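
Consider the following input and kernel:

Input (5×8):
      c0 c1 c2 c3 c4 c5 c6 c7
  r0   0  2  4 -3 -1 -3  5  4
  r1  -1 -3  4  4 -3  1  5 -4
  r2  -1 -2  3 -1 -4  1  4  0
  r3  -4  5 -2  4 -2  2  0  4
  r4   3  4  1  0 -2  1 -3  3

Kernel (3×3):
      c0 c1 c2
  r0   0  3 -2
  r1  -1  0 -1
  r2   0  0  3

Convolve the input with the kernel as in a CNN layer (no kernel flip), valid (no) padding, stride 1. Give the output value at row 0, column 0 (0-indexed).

The receptive field on the input at this output position is [0 2 4 / -1 -3 4 / -1 -2 3]. Elementwise product with the kernel and sum: 2·3 + 4·-2 + -1·-1 + 4·-1 + 3·3.

4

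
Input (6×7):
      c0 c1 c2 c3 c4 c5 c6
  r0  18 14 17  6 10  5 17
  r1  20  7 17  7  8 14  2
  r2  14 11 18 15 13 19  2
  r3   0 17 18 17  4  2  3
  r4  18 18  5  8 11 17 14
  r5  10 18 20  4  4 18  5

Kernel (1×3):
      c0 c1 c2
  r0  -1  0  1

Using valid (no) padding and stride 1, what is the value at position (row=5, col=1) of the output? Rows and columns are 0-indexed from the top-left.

The receptive field on the input at this output position is [18 20 4]. Elementwise product with the kernel and sum: 18·-1 + 4·1.

-14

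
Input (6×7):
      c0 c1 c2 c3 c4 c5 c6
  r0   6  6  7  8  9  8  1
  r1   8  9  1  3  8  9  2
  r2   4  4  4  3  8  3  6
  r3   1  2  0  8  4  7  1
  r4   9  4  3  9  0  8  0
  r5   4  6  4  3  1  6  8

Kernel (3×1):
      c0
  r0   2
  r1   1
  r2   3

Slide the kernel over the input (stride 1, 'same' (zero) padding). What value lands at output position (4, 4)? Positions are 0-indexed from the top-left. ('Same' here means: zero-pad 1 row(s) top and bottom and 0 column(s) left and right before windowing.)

The receptive field on the zero-padded input at this output position is [4 / 0 / 1]. Elementwise product with the kernel and sum: 4·2 + 0·1 + 1·3.

11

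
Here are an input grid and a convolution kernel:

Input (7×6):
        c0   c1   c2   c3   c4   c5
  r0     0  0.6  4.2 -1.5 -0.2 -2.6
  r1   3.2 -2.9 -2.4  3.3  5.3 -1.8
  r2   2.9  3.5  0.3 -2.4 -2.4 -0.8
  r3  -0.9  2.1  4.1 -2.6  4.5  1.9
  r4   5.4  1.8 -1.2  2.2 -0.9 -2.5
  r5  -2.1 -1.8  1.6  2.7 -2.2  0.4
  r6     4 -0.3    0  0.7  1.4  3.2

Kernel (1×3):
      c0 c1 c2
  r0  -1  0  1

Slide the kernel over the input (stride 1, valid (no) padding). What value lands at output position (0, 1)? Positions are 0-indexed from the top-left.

The receptive field on the input at this output position is [0.6 4.2 -1.5]. Elementwise product with the kernel and sum: 0.6·-1 + -1.5·1.

-2.1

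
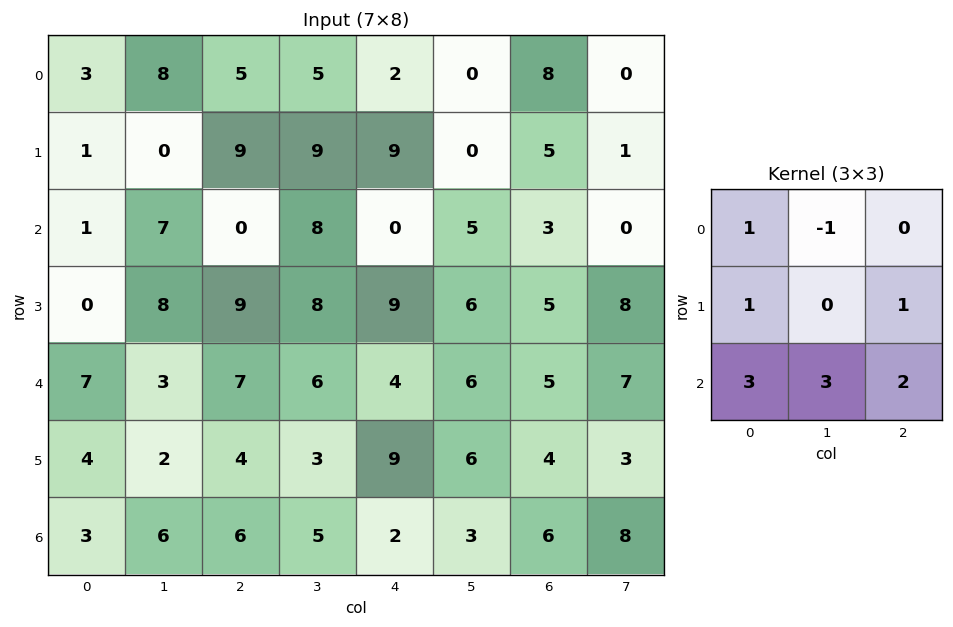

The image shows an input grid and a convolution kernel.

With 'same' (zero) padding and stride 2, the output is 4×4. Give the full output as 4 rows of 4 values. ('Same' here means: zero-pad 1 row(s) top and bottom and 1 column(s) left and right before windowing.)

Output[0,0]: The receptive field on the zero-padded input at this output position is [0 0 0 / 0 3 8 / 0 1 0]. Elementwise product with the kernel and sum: 0·1 + 0·-1 + 0·1 + 8·1 + 0·3 + 1·3 + 0·2.

11 58 59 17
22 73 76 49
19 32 59 50
2 9 2 13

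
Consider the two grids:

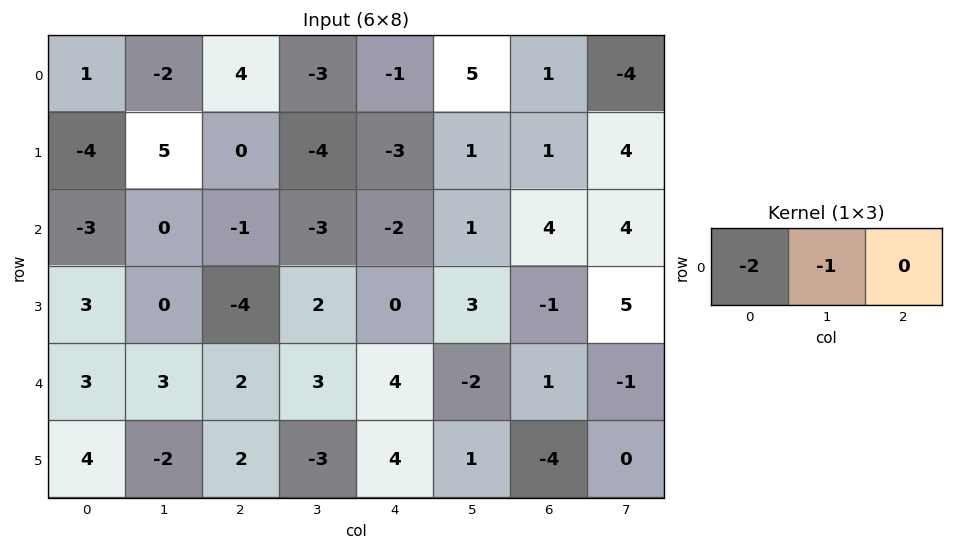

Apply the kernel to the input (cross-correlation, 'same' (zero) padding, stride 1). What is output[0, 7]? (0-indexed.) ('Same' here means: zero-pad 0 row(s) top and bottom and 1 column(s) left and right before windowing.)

The receptive field on the zero-padded input at this output position is [1 -4 0]. Elementwise product with the kernel and sum: 1·-2 + -4·-1.

2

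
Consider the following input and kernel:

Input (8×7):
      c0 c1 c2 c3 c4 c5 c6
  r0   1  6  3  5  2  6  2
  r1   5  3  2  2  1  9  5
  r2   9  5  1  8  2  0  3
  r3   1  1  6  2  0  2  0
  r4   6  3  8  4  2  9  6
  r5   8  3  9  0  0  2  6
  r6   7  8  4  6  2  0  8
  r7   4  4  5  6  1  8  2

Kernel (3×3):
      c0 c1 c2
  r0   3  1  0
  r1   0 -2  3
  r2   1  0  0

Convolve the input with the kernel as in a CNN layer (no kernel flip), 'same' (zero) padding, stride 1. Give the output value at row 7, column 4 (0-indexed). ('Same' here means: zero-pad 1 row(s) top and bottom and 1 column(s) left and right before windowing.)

42

The receptive field on the zero-padded input at this output position is [6 2 0 / 6 1 8 / 0 0 0]. Elementwise product with the kernel and sum: 6·3 + 2·1 + 1·-2 + 8·3 + 0·1.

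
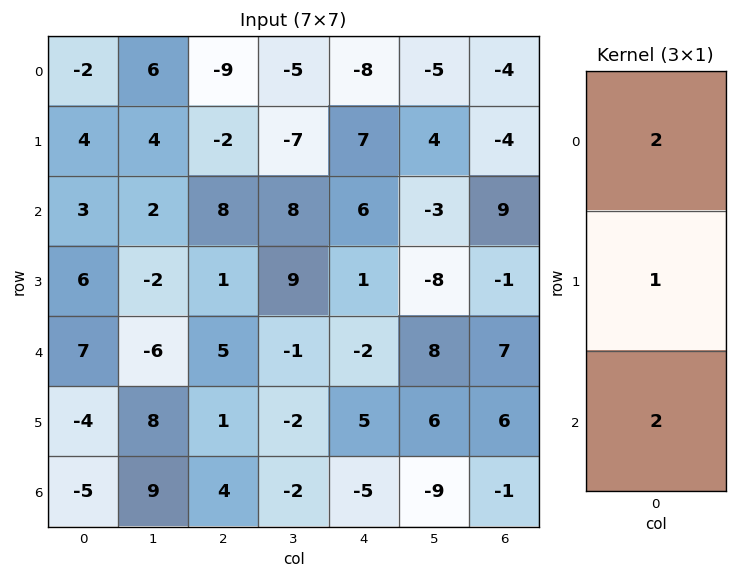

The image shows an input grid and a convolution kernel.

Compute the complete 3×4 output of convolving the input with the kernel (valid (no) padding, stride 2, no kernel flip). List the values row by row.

Output[0,0]: The receptive field on the input at this output position is [-2 / 4 / 3]. Elementwise product with the kernel and sum: -2·2 + 4·1 + 3·2.

6 -4 3 6
26 27 9 31
0 19 -9 18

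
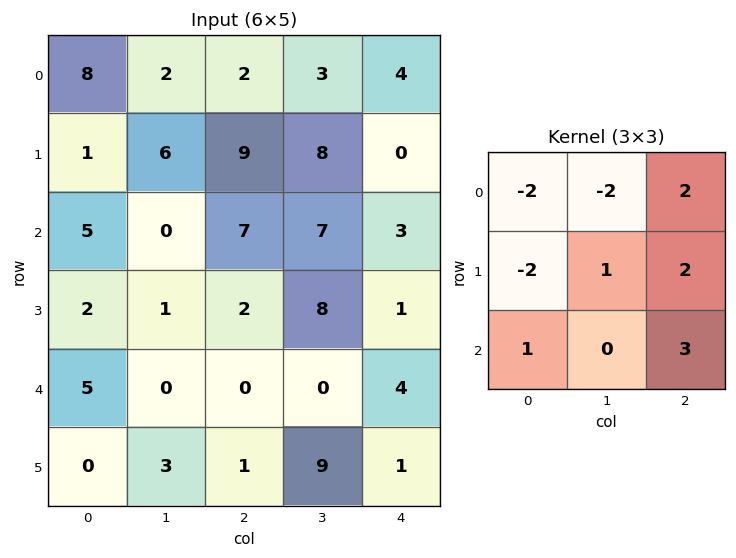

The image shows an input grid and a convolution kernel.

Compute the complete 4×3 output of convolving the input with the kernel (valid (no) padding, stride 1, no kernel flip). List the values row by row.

Output[0,0]: The receptive field on the input at this output position is [8 2 2 / 1 6 9 / 5 0 7]. Elementwise product with the kernel and sum: 8·-2 + 2·-2 + 2·2 + 1·-2 + 6·1 + 9·2 + 5·1 + 7·3.
Output[0,1]: The receptive field on the input at this output position is [2 2 3 / 6 9 8 / 0 7 7]. Elementwise product with the kernel and sum: 2·-2 + 2·-2 + 3·2 + 6·-2 + 9·1 + 8·2 + 0·1 + 7·3.

32 32 4
16 32 -30
10 16 -4
-9 40 -6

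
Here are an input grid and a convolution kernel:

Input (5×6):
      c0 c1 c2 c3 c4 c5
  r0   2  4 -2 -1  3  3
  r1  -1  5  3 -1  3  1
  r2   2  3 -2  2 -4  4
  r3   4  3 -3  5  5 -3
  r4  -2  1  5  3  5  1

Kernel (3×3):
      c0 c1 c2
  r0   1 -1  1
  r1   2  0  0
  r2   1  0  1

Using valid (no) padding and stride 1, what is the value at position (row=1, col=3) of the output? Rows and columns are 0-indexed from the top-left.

3

The receptive field on the input at this output position is [-1 3 1 / 2 -4 4 / 5 5 -3]. Elementwise product with the kernel and sum: -1·1 + 3·-1 + 1·1 + 2·2 + 5·1 + -3·1.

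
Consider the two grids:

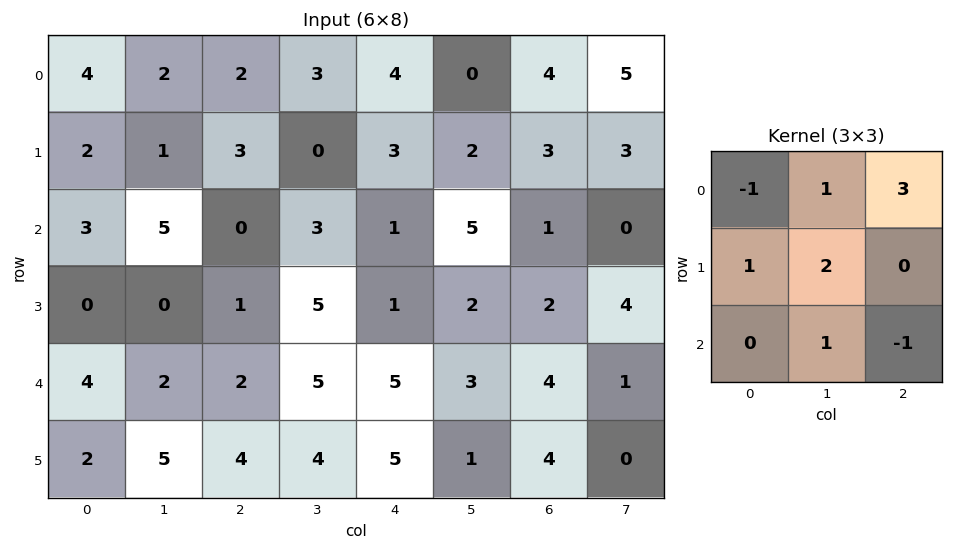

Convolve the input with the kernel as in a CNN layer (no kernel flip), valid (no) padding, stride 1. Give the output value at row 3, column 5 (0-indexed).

27

The receptive field on the input at this output position is [2 2 4 / 3 4 1 / 1 4 0]. Elementwise product with the kernel and sum: 2·-1 + 2·1 + 4·3 + 3·1 + 4·2 + 4·1 + 0·-1.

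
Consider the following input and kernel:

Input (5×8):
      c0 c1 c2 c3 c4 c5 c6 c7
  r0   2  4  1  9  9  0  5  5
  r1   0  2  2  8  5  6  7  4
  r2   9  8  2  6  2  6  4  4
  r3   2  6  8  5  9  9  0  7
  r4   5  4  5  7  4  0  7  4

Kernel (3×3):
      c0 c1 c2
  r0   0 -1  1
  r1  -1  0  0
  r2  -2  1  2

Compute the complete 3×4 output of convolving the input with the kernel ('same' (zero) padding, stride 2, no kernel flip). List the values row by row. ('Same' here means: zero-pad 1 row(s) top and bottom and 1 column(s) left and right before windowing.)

Output[0,0]: The receptive field on the zero-padded input at this output position is [0 0 0 / 0 2 4 / 0 0 2]. Elementwise product with the kernel and sum: 0·-1 + 0·1 + 0·-1 + 0·-2 + 0·1 + 2·2.
Output[0,1]: The receptive field on the zero-padded input at this output position is [0 0 0 / 4 1 9 / 2 2 8]. Elementwise product with the kernel and sum: 0·-1 + 0·1 + 4·-1 + 2·-2 + 2·1 + 8·2.

4 10 -8 3
16 4 12 -13
4 -7 -7 7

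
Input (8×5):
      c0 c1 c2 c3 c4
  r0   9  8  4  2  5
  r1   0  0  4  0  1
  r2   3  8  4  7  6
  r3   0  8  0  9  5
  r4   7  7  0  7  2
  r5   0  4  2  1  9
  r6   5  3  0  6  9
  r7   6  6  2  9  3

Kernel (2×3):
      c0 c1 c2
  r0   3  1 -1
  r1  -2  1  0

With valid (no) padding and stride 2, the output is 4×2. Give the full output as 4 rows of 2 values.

Output[0,0]: The receptive field on the input at this output position is [9 8 4 / 0 0 4]. Elementwise product with the kernel and sum: 9·3 + 8·1 + 4·-1 + 0·-2 + 0·1.
Output[0,1]: The receptive field on the input at this output position is [4 2 5 / 4 0 1]. Elementwise product with the kernel and sum: 4·3 + 2·1 + 5·-1 + 4·-2 + 0·1.

31 1
21 22
32 2
12 2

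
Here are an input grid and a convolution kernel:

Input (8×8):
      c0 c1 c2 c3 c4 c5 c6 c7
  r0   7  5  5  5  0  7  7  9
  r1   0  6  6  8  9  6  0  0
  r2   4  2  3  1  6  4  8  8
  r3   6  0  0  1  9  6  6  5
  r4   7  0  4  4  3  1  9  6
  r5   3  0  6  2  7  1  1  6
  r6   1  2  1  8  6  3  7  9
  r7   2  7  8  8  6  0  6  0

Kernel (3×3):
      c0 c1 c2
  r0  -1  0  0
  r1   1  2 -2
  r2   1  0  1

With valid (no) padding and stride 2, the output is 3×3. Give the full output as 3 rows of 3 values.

0 8 35
13 -12 15
-14 -1 17

Output[0,0]: The receptive field on the input at this output position is [7 5 5 / 0 6 6 / 4 2 3]. Elementwise product with the kernel and sum: 7·-1 + 0·1 + 6·2 + 6·-2 + 4·1 + 3·1.
Output[0,1]: The receptive field on the input at this output position is [5 5 0 / 6 8 9 / 3 1 6]. Elementwise product with the kernel and sum: 5·-1 + 6·1 + 8·2 + 9·-2 + 3·1 + 6·1.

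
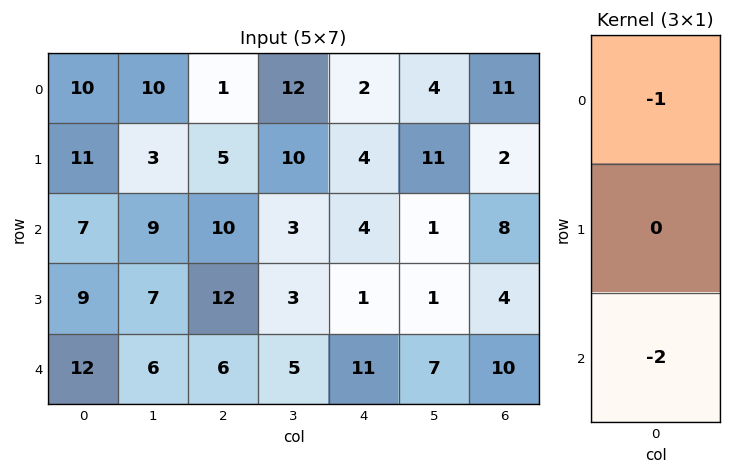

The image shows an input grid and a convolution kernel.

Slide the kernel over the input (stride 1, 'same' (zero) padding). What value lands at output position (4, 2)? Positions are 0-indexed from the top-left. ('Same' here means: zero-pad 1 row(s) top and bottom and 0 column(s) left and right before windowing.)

-12

The receptive field on the zero-padded input at this output position is [12 / 6 / 0]. Elementwise product with the kernel and sum: 12·-1 + 0·-2.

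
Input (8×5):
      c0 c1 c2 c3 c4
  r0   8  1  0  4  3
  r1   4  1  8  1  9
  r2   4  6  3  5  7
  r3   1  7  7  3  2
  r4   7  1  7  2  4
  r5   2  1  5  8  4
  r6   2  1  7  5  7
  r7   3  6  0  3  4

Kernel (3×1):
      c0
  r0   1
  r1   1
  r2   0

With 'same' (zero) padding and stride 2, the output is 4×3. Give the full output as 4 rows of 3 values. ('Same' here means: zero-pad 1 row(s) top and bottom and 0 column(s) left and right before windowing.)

Output[0,0]: The receptive field on the zero-padded input at this output position is [0 / 8 / 4]. Elementwise product with the kernel and sum: 0·1 + 8·1.

8 0 3
8 11 16
8 14 6
4 12 11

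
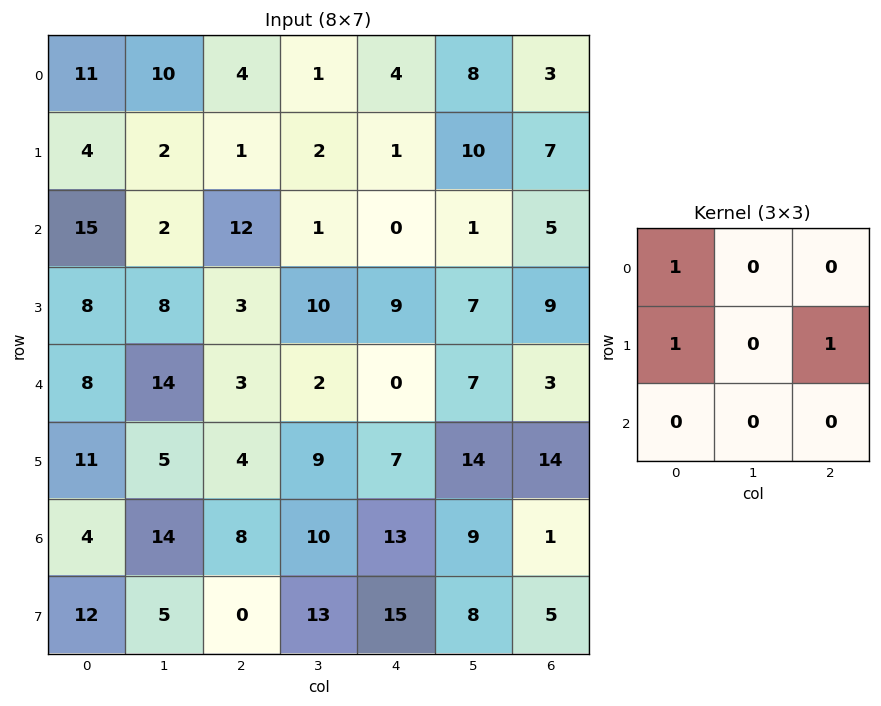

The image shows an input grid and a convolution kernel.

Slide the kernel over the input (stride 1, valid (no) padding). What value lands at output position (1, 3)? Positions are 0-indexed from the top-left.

4

The receptive field on the input at this output position is [2 1 10 / 1 0 1 / 10 9 7]. Elementwise product with the kernel and sum: 2·1 + 1·1 + 1·1.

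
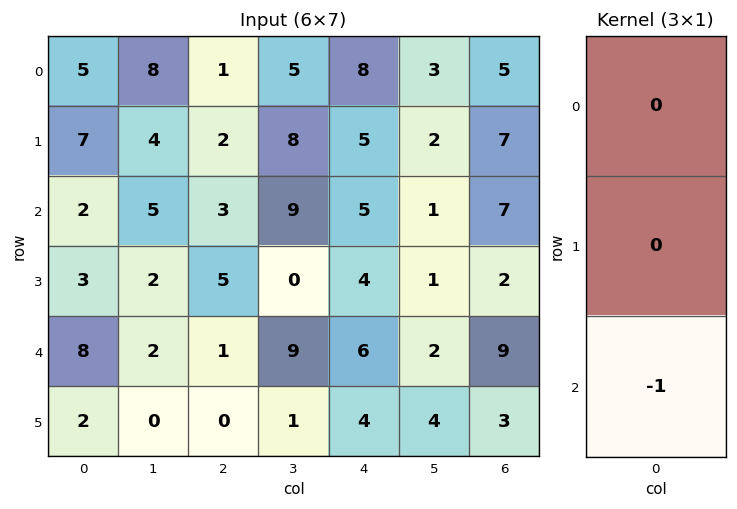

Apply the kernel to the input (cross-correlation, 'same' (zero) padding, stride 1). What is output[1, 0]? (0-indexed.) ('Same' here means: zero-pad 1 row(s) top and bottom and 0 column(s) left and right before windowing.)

The receptive field on the zero-padded input at this output position is [5 / 7 / 2]. Elementwise product with the kernel and sum: 2·-1.

-2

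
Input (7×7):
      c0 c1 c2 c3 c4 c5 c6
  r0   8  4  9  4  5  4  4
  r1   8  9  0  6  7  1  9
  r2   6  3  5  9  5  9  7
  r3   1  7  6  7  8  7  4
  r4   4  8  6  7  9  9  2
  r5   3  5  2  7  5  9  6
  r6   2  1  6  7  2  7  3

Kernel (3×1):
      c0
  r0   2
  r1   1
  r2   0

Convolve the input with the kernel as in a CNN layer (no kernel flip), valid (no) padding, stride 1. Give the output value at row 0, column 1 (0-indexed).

17

The receptive field on the input at this output position is [4 / 9 / 3]. Elementwise product with the kernel and sum: 4·2 + 9·1.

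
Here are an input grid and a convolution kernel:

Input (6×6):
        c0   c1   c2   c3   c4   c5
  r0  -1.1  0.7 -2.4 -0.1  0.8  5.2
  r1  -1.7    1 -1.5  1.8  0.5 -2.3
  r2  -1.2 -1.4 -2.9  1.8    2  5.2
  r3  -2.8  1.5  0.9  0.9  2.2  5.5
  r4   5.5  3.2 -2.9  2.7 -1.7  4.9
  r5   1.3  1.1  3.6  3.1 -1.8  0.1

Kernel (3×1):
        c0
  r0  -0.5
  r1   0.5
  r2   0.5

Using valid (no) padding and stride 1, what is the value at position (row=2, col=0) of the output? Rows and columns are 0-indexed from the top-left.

1.95

The receptive field on the input at this output position is [-1.2 / -2.8 / 5.5]. Elementwise product with the kernel and sum: -1.2·-0.5 + -2.8·0.5 + 5.5·0.5.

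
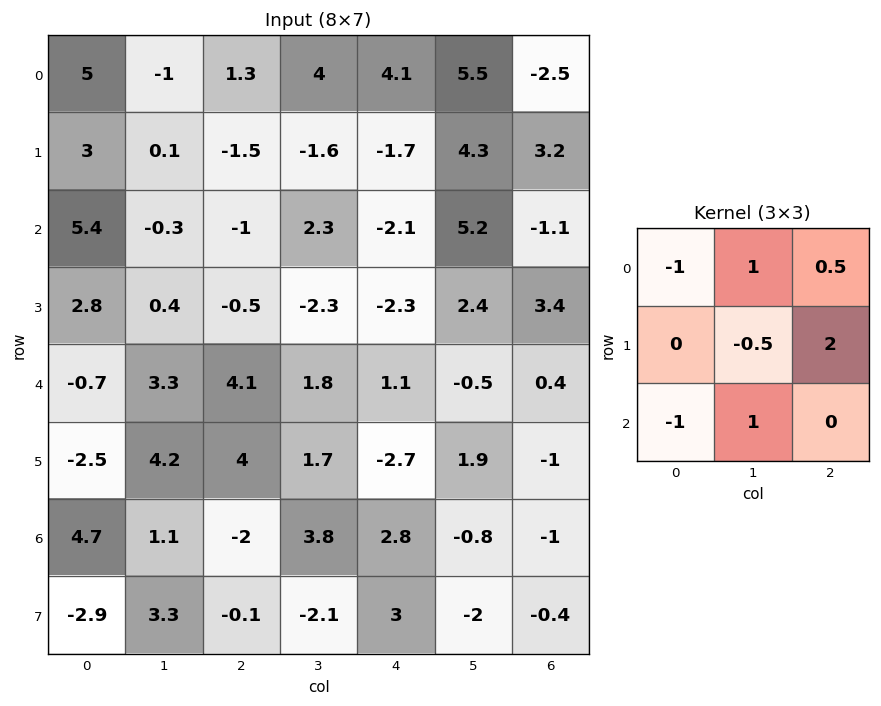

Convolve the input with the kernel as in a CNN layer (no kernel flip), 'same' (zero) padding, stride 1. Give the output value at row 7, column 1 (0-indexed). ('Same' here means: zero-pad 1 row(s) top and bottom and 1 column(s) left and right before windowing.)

-6.45

The receptive field on the zero-padded input at this output position is [4.7 1.1 -2 / -2.9 3.3 -0.1 / 0 0 0]. Elementwise product with the kernel and sum: 4.7·-1 + 1.1·1 + -2·0.5 + 3.3·-0.5 + -0.1·2 + 0·-1 + 0·1.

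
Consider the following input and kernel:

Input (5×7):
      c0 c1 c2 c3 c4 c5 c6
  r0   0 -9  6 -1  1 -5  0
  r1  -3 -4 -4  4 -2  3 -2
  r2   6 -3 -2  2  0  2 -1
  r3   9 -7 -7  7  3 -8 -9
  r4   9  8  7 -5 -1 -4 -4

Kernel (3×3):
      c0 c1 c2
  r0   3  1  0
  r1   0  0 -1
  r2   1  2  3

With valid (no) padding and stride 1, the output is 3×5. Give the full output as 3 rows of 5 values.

Output[0,0]: The receptive field on the input at this output position is [0 -9 6 / -3 -4 -4 / 6 -3 -2]. Elementwise product with the kernel and sum: 0·3 + -9·1 + -4·-1 + 6·1 + -3·2 + -2·3.

-11 -26 21 3 1
-37 -18 8 -3 -42
68 -11 -13 -5 -10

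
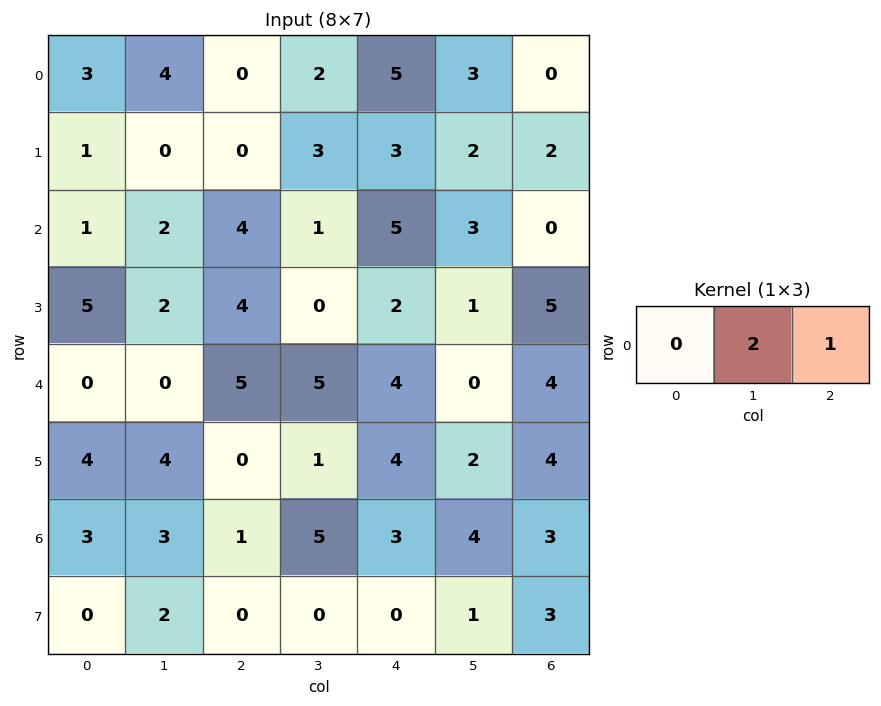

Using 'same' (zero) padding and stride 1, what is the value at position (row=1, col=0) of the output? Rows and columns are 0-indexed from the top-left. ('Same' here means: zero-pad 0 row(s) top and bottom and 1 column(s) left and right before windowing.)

The receptive field on the zero-padded input at this output position is [0 1 0]. Elementwise product with the kernel and sum: 1·2 + 0·1.

2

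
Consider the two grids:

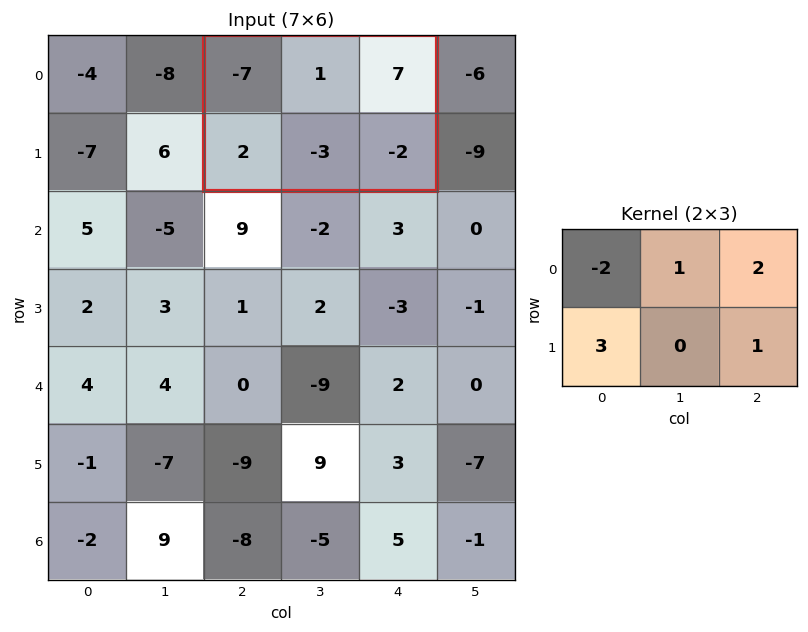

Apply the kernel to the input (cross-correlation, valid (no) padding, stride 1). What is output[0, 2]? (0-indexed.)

33

The receptive field on the input at this output position is [-7 1 7 / 2 -3 -2]. Elementwise product with the kernel and sum: -7·-2 + 1·1 + 7·2 + 2·3 + -2·1.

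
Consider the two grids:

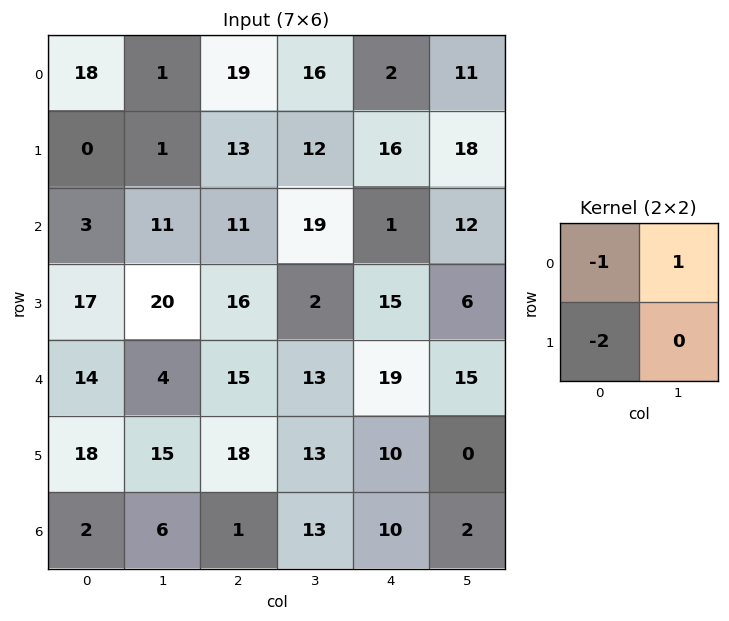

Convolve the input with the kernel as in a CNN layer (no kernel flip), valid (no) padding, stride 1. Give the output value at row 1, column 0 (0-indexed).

The receptive field on the input at this output position is [0 1 / 3 11]. Elementwise product with the kernel and sum: 0·-1 + 1·1 + 3·-2.

-5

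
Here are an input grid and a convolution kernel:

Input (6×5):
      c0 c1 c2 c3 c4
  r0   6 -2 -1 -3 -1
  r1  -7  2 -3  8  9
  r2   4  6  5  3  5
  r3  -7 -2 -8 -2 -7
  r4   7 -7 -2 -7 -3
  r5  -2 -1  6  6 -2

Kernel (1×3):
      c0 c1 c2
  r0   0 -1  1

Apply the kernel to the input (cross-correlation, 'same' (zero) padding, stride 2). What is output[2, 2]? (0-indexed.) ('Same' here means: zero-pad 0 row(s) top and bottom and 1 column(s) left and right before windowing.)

3

The receptive field on the zero-padded input at this output position is [-7 -3 0]. Elementwise product with the kernel and sum: -3·-1 + 0·1.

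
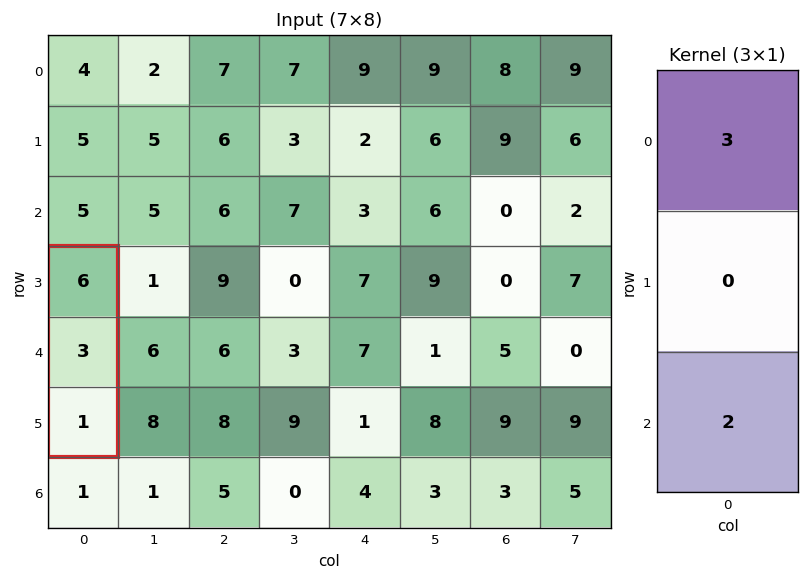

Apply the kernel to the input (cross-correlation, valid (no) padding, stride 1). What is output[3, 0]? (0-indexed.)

20

The receptive field on the input at this output position is [6 / 3 / 1]. Elementwise product with the kernel and sum: 6·3 + 1·2.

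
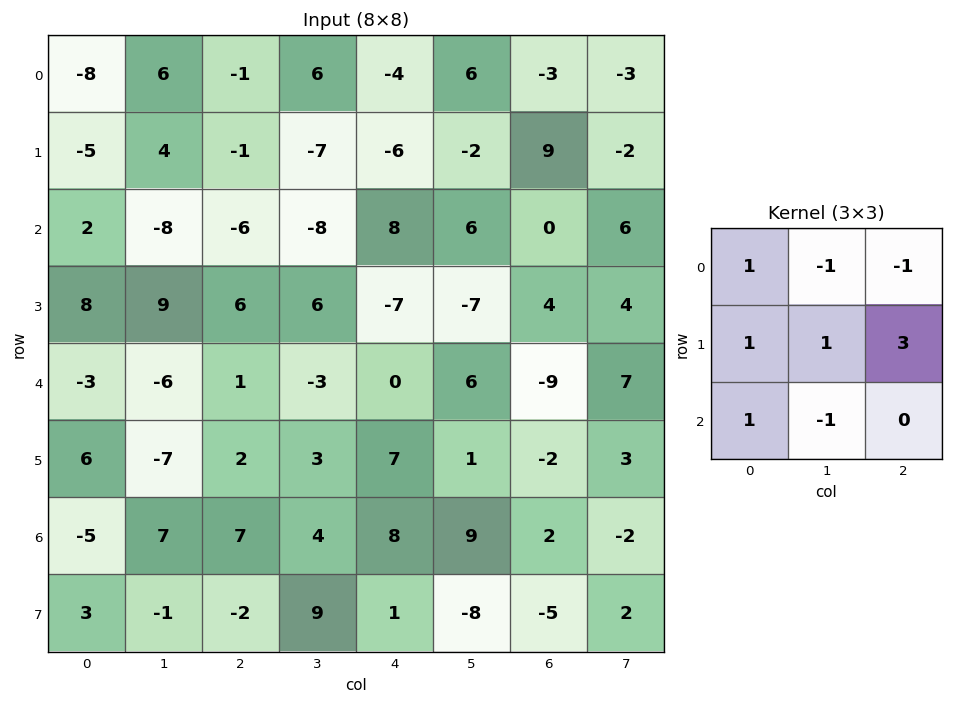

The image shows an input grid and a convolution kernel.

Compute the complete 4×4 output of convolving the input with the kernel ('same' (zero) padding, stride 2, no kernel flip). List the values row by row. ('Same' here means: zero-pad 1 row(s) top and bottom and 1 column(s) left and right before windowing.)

15 28 19 -17
-29 -23 32 4
-44 -26 31 6
14 15 42 2

Output[0,0]: The receptive field on the zero-padded input at this output position is [0 0 0 / 0 -8 6 / 0 -5 4]. Elementwise product with the kernel and sum: 0·1 + 0·-1 + 0·-1 + 0·1 + -8·1 + 6·3 + 0·1 + -5·-1.
Output[0,1]: The receptive field on the zero-padded input at this output position is [0 0 0 / 6 -1 6 / 4 -1 -7]. Elementwise product with the kernel and sum: 0·1 + 0·-1 + 0·-1 + 6·1 + -1·1 + 6·3 + 4·1 + -1·-1.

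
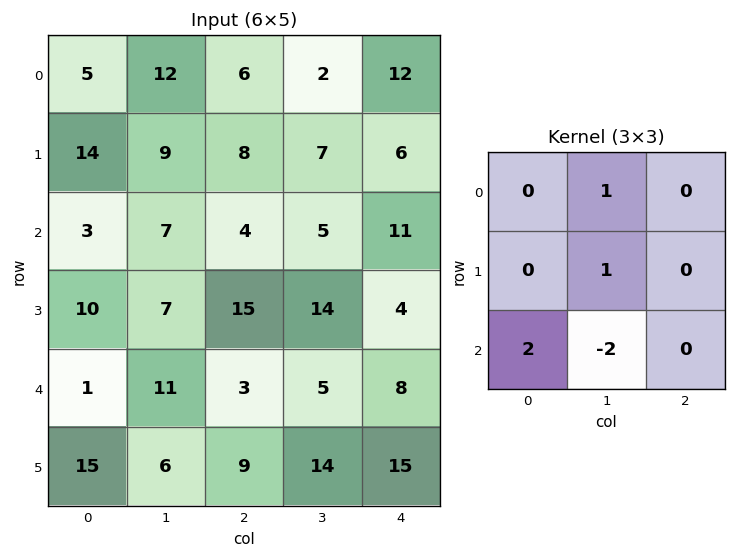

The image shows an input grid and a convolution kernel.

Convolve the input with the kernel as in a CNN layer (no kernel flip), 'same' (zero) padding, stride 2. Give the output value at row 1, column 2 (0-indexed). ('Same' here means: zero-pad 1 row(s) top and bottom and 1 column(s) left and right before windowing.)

37

The receptive field on the zero-padded input at this output position is [7 6 0 / 5 11 0 / 14 4 0]. Elementwise product with the kernel and sum: 6·1 + 11·1 + 14·2 + 4·-2.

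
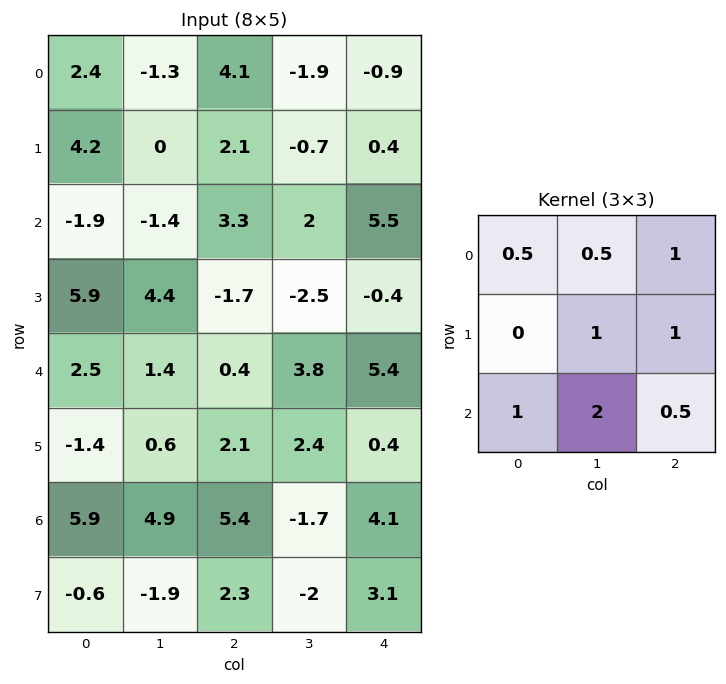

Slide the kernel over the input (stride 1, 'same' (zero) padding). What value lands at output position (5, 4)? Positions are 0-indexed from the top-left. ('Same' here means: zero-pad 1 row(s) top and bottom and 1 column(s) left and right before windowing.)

The receptive field on the zero-padded input at this output position is [3.8 5.4 0 / 2.4 0.4 0 / -1.7 4.1 0]. Elementwise product with the kernel and sum: 3.8·0.5 + 5.4·0.5 + 0·1 + 0.4·1 + 0·1 + -1.7·1 + 4.1·2 + 0·0.5.

11.5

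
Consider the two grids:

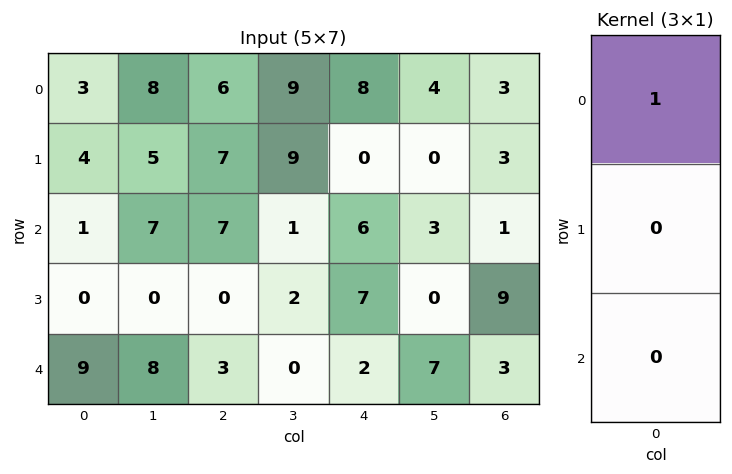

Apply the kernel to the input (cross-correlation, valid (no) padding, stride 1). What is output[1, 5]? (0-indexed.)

0

The receptive field on the input at this output position is [0 / 3 / 0]. Elementwise product with the kernel and sum: 0·1.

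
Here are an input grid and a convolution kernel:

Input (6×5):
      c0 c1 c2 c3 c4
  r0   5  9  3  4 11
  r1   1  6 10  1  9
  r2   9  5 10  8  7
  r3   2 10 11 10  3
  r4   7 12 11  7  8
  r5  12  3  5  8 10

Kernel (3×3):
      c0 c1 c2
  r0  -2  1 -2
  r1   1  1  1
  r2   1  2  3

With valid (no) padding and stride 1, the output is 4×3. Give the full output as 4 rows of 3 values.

59 43 43
63 81 28
54 70 47
47 38 59

Output[0,0]: The receptive field on the input at this output position is [5 9 3 / 1 6 10 / 9 5 10]. Elementwise product with the kernel and sum: 5·-2 + 9·1 + 3·-2 + 1·1 + 6·1 + 10·1 + 9·1 + 5·2 + 10·3.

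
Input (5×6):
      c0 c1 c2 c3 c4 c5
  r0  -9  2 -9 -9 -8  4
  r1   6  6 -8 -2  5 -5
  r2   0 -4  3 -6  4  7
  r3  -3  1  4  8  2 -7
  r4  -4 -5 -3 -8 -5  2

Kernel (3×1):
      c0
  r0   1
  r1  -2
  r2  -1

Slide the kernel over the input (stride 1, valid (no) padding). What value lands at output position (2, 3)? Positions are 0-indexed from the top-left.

The receptive field on the input at this output position is [-6 / 8 / -8]. Elementwise product with the kernel and sum: -6·1 + 8·-2 + -8·-1.

-14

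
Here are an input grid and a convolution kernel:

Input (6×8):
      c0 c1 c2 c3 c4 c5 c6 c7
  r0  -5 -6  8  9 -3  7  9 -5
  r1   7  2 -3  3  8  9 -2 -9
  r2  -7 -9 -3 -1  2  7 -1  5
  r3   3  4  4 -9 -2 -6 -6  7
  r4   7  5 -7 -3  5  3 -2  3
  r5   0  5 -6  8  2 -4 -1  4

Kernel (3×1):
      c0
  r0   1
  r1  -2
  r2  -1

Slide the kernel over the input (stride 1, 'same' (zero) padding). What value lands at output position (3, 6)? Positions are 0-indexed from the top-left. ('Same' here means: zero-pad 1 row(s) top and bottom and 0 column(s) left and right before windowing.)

13

The receptive field on the zero-padded input at this output position is [-1 / -6 / -2]. Elementwise product with the kernel and sum: -1·1 + -6·-2 + -2·-1.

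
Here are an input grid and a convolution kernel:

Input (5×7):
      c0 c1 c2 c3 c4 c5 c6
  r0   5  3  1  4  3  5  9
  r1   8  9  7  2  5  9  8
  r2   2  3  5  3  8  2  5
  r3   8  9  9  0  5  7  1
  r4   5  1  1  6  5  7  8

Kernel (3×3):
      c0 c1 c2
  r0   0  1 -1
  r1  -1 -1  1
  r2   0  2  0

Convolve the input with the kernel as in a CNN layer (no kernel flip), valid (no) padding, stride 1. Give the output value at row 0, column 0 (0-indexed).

The receptive field on the input at this output position is [5 3 1 / 8 9 7 / 2 3 5]. Elementwise product with the kernel and sum: 3·1 + 1·-1 + 8·-1 + 9·-1 + 7·1 + 3·2.

-2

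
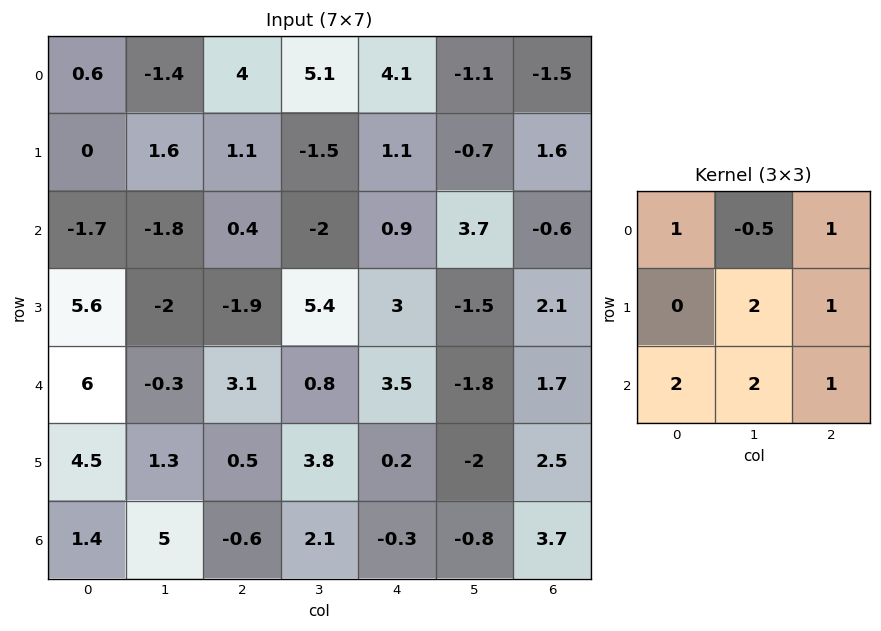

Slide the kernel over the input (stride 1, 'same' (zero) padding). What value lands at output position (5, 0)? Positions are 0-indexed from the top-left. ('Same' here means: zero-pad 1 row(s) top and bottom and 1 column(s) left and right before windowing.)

14.8

The receptive field on the zero-padded input at this output position is [0 6 -0.3 / 0 4.5 1.3 / 0 1.4 5]. Elementwise product with the kernel and sum: 0·1 + 6·-0.5 + -0.3·1 + 4.5·2 + 1.3·1 + 0·2 + 1.4·2 + 5·1.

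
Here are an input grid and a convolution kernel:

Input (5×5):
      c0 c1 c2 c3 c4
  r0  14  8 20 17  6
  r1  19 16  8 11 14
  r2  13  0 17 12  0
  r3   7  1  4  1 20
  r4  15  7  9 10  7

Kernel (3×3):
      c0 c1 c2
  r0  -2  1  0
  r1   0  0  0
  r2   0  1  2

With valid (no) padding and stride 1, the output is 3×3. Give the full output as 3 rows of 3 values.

14 45 -11
-13 -18 36
-1 46 2

Output[0,0]: The receptive field on the input at this output position is [14 8 20 / 19 16 8 / 13 0 17]. Elementwise product with the kernel and sum: 14·-2 + 8·1 + 0·1 + 17·2.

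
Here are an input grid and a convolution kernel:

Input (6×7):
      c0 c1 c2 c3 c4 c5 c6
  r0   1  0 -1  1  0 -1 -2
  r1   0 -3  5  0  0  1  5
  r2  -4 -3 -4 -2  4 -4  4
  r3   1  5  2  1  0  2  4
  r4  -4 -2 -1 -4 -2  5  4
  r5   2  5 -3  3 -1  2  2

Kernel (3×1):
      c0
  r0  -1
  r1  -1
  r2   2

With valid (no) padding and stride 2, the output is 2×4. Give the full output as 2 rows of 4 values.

-9 -12 8 5
-5 0 -8 0

Output[0,0]: The receptive field on the input at this output position is [1 / 0 / -4]. Elementwise product with the kernel and sum: 1·-1 + 0·-1 + -4·2.
Output[0,1]: The receptive field on the input at this output position is [-1 / 5 / -4]. Elementwise product with the kernel and sum: -1·-1 + 5·-1 + -4·2.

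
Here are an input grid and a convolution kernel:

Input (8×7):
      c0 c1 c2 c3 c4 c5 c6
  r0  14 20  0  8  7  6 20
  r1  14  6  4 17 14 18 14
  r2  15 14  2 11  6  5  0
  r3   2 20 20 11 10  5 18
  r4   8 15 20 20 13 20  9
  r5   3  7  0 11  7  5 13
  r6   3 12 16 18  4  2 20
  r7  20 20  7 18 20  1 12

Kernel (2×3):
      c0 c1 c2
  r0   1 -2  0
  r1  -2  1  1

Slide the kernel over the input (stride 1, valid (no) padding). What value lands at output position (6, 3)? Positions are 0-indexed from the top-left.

-5

The receptive field on the input at this output position is [18 4 2 / 18 20 1]. Elementwise product with the kernel and sum: 18·1 + 4·-2 + 18·-2 + 20·1 + 1·1.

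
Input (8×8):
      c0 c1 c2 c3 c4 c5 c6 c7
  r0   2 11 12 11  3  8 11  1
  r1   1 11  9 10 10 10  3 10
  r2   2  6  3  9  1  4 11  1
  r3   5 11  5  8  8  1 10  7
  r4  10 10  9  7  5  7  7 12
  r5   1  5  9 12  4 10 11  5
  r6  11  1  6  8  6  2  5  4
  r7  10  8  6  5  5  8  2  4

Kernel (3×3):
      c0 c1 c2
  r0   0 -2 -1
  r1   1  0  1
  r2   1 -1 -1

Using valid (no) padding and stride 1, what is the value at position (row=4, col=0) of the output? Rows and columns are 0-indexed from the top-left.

-15

The receptive field on the input at this output position is [10 10 9 / 1 5 9 / 11 1 6]. Elementwise product with the kernel and sum: 10·-2 + 9·-1 + 1·1 + 9·1 + 11·1 + 1·-1 + 6·-1.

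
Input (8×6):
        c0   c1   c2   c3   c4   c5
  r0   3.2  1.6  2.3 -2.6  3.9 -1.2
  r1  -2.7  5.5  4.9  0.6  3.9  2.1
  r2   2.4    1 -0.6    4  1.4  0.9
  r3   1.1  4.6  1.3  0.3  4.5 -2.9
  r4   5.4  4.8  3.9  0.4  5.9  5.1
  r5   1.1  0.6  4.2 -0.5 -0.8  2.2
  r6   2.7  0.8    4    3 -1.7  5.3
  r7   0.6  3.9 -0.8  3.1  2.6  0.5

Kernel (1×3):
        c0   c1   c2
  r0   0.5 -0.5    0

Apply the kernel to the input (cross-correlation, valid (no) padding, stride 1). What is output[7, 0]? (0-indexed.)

-1.65

The receptive field on the input at this output position is [0.6 3.9 -0.8]. Elementwise product with the kernel and sum: 0.6·0.5 + 3.9·-0.5.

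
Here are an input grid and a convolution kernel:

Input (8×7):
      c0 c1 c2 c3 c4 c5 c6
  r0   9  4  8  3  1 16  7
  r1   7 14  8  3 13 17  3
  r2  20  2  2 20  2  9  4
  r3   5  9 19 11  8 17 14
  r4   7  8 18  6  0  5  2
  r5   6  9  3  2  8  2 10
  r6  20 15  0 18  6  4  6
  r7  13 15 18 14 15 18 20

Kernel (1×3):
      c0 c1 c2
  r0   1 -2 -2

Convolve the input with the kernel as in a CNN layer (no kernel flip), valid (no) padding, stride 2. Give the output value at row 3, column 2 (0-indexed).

The receptive field on the input at this output position is [6 4 6]. Elementwise product with the kernel and sum: 6·1 + 4·-2 + 6·-2.

-14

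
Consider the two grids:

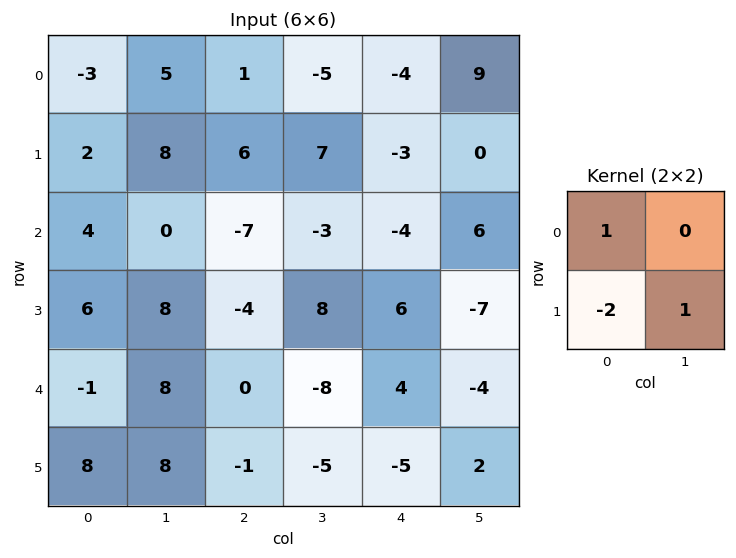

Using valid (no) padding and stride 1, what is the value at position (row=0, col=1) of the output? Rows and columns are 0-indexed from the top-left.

The receptive field on the input at this output position is [5 1 / 8 6]. Elementwise product with the kernel and sum: 5·1 + 8·-2 + 6·1.

-5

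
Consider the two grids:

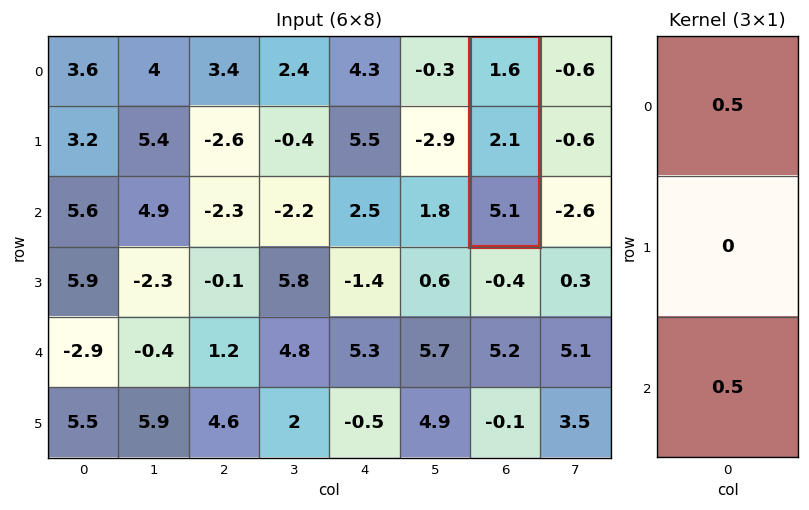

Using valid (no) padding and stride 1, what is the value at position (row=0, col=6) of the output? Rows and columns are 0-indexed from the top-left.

3.35

The receptive field on the input at this output position is [1.6 / 2.1 / 5.1]. Elementwise product with the kernel and sum: 1.6·0.5 + 5.1·0.5.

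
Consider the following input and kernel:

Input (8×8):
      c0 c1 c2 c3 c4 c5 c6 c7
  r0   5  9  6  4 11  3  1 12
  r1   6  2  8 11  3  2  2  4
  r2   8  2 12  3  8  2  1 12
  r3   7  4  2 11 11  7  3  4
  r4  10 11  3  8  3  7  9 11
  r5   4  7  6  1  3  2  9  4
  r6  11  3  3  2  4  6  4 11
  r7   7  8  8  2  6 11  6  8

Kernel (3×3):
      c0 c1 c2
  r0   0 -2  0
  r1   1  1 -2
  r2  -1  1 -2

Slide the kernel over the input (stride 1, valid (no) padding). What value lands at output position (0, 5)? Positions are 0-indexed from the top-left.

-31

The receptive field on the input at this output position is [3 1 12 / 2 2 4 / 2 1 12]. Elementwise product with the kernel and sum: 1·-2 + 2·1 + 2·1 + 4·-2 + 2·-1 + 1·1 + 12·-2.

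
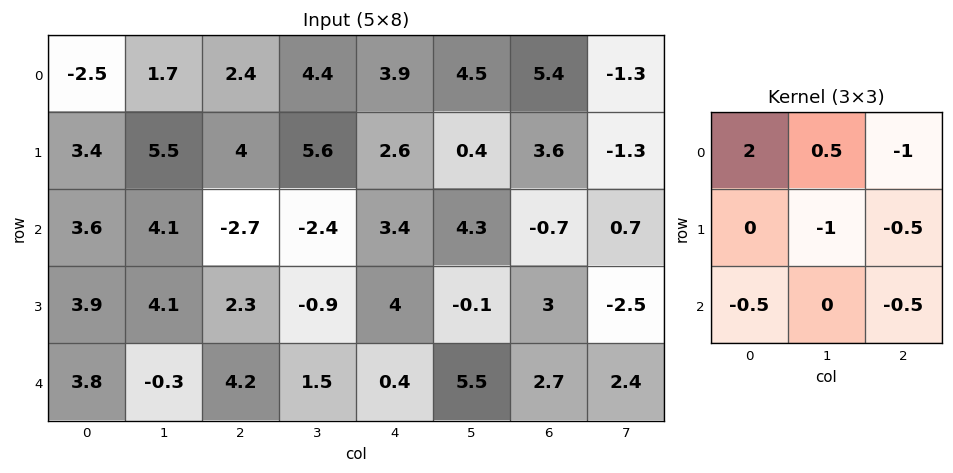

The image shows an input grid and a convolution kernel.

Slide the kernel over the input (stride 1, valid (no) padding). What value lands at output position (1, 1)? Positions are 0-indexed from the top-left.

The receptive field on the input at this output position is [5.5 4 5.6 / 4.1 -2.7 -2.4 / 4.1 2.3 -0.9]. Elementwise product with the kernel and sum: 5.5·2 + 4·0.5 + 5.6·-1 + -2.7·-1 + -2.4·-0.5 + 4.1·-0.5 + -0.9·-0.5.

9.7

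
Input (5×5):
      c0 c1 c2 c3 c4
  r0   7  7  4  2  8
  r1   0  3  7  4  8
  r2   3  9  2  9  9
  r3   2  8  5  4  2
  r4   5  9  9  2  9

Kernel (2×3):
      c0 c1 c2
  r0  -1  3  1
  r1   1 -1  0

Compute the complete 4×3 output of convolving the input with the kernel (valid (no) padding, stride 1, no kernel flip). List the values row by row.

15 3 13
10 29 6
20 9 35
23 11 16

Output[0,0]: The receptive field on the input at this output position is [7 7 4 / 0 3 7]. Elementwise product with the kernel and sum: 7·-1 + 7·3 + 4·1 + 0·1 + 3·-1.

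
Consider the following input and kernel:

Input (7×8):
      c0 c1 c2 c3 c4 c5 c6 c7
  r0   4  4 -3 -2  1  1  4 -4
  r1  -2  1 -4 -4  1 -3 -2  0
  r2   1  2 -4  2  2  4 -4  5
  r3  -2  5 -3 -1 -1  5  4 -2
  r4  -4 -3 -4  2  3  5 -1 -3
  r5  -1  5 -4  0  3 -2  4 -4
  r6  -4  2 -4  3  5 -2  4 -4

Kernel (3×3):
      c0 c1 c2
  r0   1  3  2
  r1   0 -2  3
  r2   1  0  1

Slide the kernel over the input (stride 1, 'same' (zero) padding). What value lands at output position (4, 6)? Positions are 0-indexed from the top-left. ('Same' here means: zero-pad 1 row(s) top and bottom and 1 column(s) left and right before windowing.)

0

The receptive field on the zero-padded input at this output position is [5 4 -2 / 5 -1 -3 / -2 4 -4]. Elementwise product with the kernel and sum: 5·1 + 4·3 + -2·2 + -1·-2 + -3·3 + -2·1 + -4·1.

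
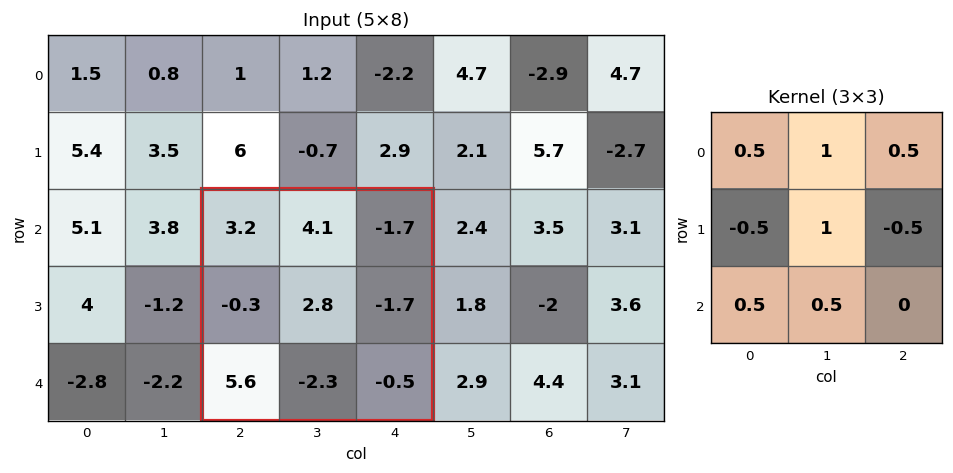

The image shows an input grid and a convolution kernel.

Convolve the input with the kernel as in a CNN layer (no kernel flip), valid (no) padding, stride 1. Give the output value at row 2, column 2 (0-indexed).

10.3

The receptive field on the input at this output position is [3.2 4.1 -1.7 / -0.3 2.8 -1.7 / 5.6 -2.3 -0.5]. Elementwise product with the kernel and sum: 3.2·0.5 + 4.1·1 + -1.7·0.5 + -0.3·-0.5 + 2.8·1 + -1.7·-0.5 + 5.6·0.5 + -2.3·0.5.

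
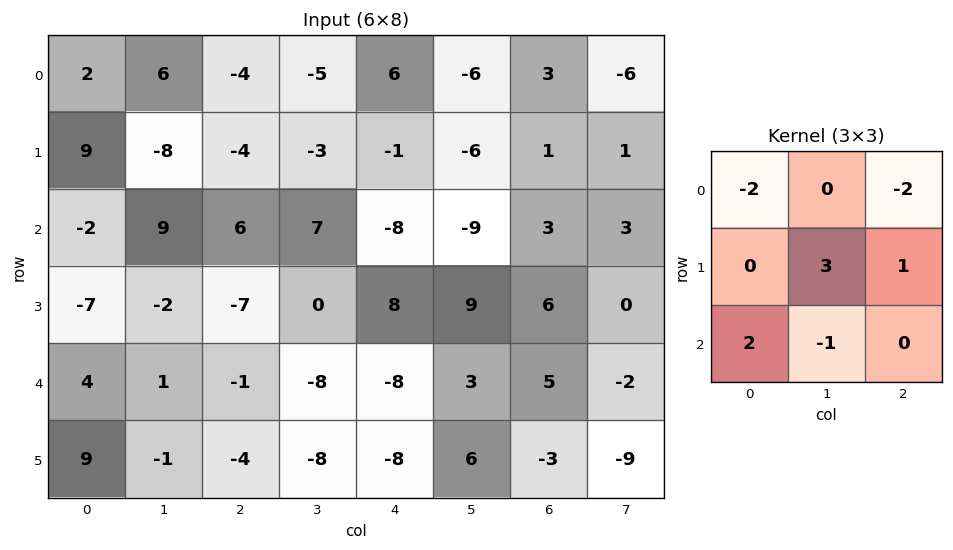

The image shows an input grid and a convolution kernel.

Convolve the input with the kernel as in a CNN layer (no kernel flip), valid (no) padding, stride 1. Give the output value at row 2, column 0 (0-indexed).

The receptive field on the input at this output position is [-2 9 6 / -7 -2 -7 / 4 1 -1]. Elementwise product with the kernel and sum: -2·-2 + 6·-2 + -2·3 + -7·1 + 4·2 + 1·-1.

-14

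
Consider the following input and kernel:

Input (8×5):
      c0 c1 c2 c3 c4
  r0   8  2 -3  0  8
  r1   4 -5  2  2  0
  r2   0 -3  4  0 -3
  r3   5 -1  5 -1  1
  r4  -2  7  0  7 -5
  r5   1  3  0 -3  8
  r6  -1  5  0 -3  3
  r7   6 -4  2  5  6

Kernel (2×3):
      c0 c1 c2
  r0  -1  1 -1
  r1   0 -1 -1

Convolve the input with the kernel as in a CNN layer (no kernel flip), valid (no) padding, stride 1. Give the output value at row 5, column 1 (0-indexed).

The receptive field on the input at this output position is [3 0 -3 / 5 0 -3]. Elementwise product with the kernel and sum: 3·-1 + 0·1 + -3·-1 + 0·-1 + -3·-1.

3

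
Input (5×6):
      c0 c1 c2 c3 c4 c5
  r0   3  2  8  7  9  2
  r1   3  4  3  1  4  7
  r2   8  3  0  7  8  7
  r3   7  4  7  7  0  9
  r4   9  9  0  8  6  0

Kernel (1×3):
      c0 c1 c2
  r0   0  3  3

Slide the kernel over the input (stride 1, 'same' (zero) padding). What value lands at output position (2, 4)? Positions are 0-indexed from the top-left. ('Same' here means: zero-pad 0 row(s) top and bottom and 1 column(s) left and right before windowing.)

45

The receptive field on the zero-padded input at this output position is [7 8 7]. Elementwise product with the kernel and sum: 8·3 + 7·3.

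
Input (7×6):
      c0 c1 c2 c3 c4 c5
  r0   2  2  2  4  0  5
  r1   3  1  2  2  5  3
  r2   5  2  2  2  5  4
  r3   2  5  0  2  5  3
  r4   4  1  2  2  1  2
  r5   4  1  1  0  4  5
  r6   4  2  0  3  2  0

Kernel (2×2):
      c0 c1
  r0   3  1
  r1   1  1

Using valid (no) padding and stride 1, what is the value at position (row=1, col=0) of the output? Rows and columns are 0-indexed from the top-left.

17

The receptive field on the input at this output position is [3 1 / 5 2]. Elementwise product with the kernel and sum: 3·3 + 1·1 + 5·1 + 2·1.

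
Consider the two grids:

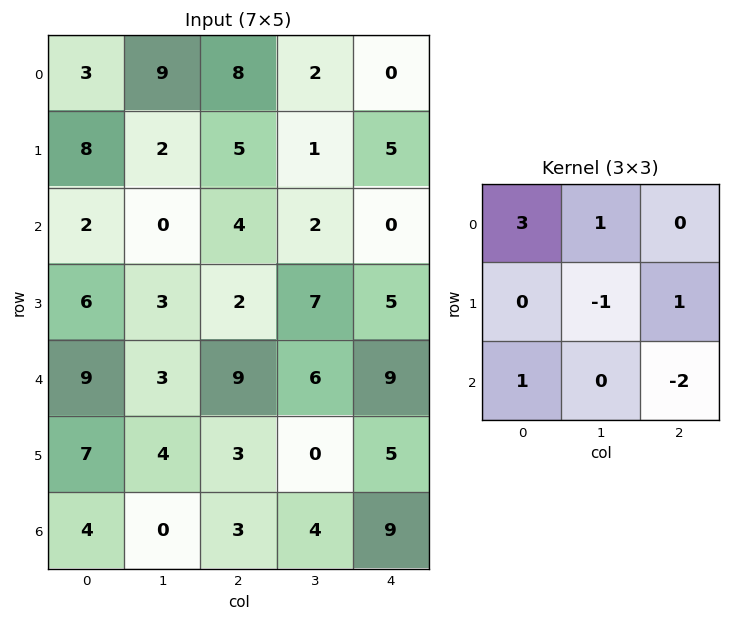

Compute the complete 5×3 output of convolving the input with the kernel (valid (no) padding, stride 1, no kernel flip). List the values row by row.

Output[0,0]: The receptive field on the input at this output position is [3 9 8 / 8 2 5 / 2 0 4]. Elementwise product with the kernel and sum: 3·3 + 9·1 + 2·-1 + 5·1 + 2·1 + 4·-2.

15 27 34
32 -2 6
-4 0 3
28 12 9
27 7 23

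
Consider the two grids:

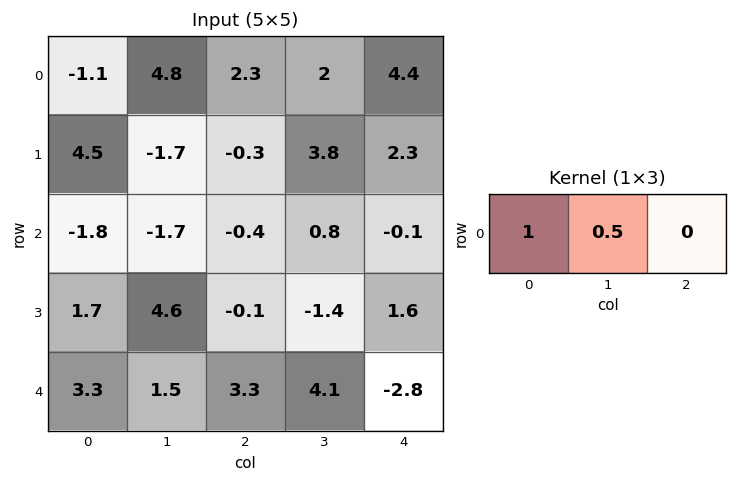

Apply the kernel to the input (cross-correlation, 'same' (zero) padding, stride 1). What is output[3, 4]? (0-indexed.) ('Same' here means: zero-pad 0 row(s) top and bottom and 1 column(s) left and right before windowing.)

The receptive field on the zero-padded input at this output position is [-1.4 1.6 0]. Elementwise product with the kernel and sum: -1.4·1 + 1.6·0.5.

-0.6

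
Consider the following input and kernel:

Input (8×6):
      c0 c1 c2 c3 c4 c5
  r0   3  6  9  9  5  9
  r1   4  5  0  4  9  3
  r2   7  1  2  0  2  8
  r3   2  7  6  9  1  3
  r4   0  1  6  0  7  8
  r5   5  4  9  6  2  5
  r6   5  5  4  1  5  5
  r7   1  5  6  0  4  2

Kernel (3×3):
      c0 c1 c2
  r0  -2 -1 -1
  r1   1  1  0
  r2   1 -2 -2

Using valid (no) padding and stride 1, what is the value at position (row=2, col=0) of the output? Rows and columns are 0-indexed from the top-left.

-22

The receptive field on the input at this output position is [7 1 2 / 2 7 6 / 0 1 6]. Elementwise product with the kernel and sum: 7·-2 + 1·-1 + 2·-1 + 2·1 + 7·1 + 0·1 + 1·-2 + 6·-2.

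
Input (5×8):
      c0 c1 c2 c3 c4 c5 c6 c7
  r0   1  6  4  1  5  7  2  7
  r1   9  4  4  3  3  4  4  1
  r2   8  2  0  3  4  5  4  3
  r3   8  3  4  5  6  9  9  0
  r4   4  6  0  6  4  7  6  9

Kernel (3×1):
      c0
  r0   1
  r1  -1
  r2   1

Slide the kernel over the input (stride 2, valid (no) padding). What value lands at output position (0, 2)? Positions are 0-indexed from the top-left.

The receptive field on the input at this output position is [5 / 3 / 4]. Elementwise product with the kernel and sum: 5·1 + 3·-1 + 4·1.

6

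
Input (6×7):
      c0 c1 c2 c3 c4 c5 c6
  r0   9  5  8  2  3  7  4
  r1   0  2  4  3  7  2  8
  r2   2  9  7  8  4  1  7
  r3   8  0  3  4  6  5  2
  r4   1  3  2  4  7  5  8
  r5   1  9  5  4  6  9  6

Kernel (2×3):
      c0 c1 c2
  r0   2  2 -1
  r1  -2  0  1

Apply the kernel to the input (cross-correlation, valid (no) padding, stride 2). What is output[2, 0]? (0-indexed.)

The receptive field on the input at this output position is [1 3 2 / 1 9 5]. Elementwise product with the kernel and sum: 1·2 + 3·2 + 2·-1 + 1·-2 + 5·1.

9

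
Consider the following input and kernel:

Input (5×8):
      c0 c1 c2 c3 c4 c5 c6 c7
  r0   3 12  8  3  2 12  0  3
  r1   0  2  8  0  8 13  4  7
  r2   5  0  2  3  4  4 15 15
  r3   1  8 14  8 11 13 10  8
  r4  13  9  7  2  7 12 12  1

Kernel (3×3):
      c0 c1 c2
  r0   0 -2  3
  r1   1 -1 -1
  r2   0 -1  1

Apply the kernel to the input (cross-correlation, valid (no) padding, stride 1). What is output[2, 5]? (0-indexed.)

-1

The receptive field on the input at this output position is [4 15 15 / 13 10 8 / 12 12 1]. Elementwise product with the kernel and sum: 15·-2 + 15·3 + 13·1 + 10·-1 + 8·-1 + 12·-1 + 1·1.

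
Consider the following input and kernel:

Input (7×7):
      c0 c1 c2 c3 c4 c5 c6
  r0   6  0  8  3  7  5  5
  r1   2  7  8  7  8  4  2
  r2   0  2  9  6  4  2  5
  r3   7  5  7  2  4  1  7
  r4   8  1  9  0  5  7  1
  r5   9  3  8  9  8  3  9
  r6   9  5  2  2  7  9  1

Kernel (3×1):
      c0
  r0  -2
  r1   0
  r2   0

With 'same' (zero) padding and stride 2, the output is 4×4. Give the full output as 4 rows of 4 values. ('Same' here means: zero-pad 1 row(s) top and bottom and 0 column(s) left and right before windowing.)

0 0 0 0
-4 -16 -16 -4
-14 -14 -8 -14
-18 -16 -16 -18

Output[0,0]: The receptive field on the zero-padded input at this output position is [0 / 6 / 2]. Elementwise product with the kernel and sum: 0·-2.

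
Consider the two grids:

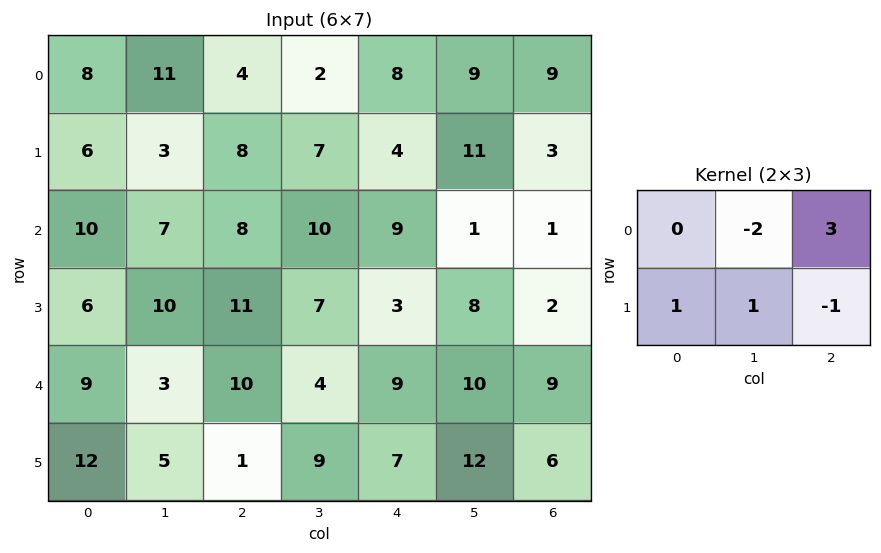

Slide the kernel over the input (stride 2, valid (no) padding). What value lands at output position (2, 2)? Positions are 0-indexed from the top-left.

The receptive field on the input at this output position is [9 10 9 / 7 12 6]. Elementwise product with the kernel and sum: 10·-2 + 9·3 + 7·1 + 12·1 + 6·-1.

20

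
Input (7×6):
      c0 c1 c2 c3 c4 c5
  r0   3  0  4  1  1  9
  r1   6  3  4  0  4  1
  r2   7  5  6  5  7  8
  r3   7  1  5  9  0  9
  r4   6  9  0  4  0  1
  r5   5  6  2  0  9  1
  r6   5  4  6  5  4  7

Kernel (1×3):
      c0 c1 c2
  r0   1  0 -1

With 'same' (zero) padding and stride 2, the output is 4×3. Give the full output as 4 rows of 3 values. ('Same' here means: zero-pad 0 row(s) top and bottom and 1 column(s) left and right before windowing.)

Output[0,0]: The receptive field on the zero-padded input at this output position is [0 3 0]. Elementwise product with the kernel and sum: 0·1 + 0·-1.
Output[0,1]: The receptive field on the zero-padded input at this output position is [0 4 1]. Elementwise product with the kernel and sum: 0·1 + 1·-1.

0 -1 -8
-5 0 -3
-9 5 3
-4 -1 -2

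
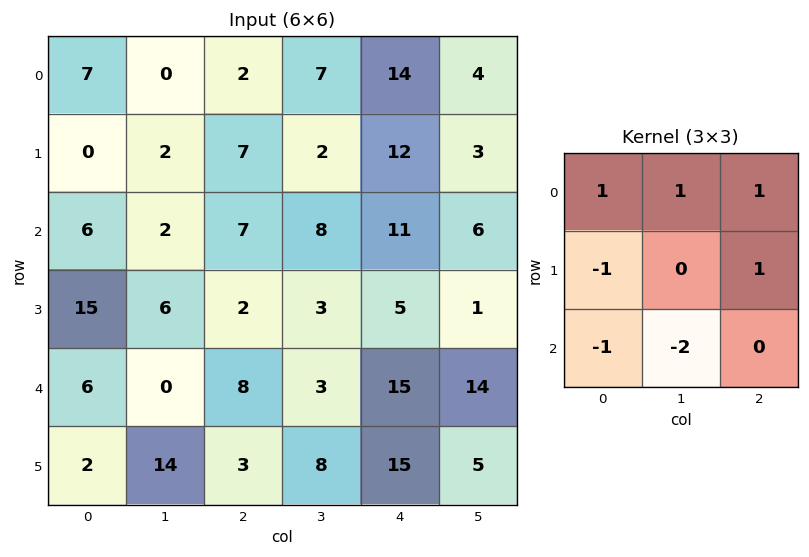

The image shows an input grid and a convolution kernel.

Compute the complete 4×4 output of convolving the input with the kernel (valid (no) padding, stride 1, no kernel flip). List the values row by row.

6 -7 5 -4
-17 7 17 2
-4 -2 15 -10
-5 -6 -2 -18

Output[0,0]: The receptive field on the input at this output position is [7 0 2 / 0 2 7 / 6 2 7]. Elementwise product with the kernel and sum: 7·1 + 0·1 + 2·1 + 0·-1 + 7·1 + 6·-1 + 2·-2.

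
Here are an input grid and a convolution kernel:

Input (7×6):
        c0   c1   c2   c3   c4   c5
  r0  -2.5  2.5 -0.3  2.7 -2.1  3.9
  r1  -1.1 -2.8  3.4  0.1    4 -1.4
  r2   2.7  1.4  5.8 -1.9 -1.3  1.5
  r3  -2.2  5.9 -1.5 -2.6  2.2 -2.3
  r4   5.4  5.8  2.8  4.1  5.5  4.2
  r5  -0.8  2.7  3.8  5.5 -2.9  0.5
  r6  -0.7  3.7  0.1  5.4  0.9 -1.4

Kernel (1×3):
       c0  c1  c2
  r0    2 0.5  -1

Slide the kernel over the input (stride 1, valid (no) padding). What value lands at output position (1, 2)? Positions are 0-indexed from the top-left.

2.85

The receptive field on the input at this output position is [3.4 0.1 4]. Elementwise product with the kernel and sum: 3.4·2 + 0.1·0.5 + 4·-1.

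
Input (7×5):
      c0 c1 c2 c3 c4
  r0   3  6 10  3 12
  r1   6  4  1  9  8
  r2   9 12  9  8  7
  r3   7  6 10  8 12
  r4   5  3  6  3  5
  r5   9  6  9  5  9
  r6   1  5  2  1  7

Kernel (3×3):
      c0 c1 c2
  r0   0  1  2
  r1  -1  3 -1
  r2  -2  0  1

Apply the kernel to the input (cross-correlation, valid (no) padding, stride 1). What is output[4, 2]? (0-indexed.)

13

The receptive field on the input at this output position is [6 3 5 / 9 5 9 / 2 1 7]. Elementwise product with the kernel and sum: 3·1 + 5·2 + 9·-1 + 5·3 + 9·-1 + 2·-2 + 7·1.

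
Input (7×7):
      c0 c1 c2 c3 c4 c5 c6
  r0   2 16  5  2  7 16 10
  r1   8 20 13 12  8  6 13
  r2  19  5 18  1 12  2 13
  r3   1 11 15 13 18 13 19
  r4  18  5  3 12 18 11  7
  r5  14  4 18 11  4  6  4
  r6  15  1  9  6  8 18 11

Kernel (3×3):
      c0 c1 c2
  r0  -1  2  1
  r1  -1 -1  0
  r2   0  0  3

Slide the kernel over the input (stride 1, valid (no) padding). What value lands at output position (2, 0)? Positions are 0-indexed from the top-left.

6

The receptive field on the input at this output position is [19 5 18 / 1 11 15 / 18 5 3]. Elementwise product with the kernel and sum: 19·-1 + 5·2 + 18·1 + 1·-1 + 11·-1 + 3·3.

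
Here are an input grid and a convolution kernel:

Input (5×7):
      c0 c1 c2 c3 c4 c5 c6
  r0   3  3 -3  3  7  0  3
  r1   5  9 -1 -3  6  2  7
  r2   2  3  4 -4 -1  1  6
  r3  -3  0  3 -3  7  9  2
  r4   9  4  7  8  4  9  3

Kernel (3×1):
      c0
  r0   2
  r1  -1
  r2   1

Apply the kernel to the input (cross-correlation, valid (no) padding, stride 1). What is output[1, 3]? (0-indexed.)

The receptive field on the input at this output position is [-3 / -4 / -3]. Elementwise product with the kernel and sum: -3·2 + -4·-1 + -3·1.

-5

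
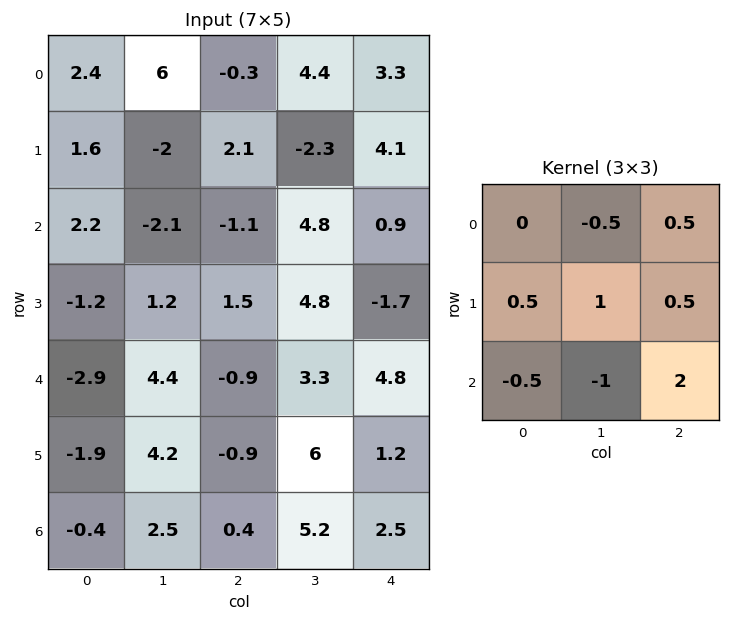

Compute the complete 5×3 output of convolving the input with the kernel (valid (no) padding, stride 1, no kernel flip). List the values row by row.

Output[0,0]: The receptive field on the input at this output position is [2.4 6 -0.3 / 1.6 -2 2.1 / 2.2 -2.1 -1.1]. Elementwise product with the kernel and sum: 6·-0.5 + -0.3·0.5 + 1.6·0.5 + -2·1 + 2.1·0.5 + 2.2·-0.5 + -2.1·-1 + -1.1·2.

-4.5 14.05 -2.2
2.9 5.55 -1.05
-2.9 12.75 9.5
-2.4 15.4 -1.15
-1.35 15.05 6.5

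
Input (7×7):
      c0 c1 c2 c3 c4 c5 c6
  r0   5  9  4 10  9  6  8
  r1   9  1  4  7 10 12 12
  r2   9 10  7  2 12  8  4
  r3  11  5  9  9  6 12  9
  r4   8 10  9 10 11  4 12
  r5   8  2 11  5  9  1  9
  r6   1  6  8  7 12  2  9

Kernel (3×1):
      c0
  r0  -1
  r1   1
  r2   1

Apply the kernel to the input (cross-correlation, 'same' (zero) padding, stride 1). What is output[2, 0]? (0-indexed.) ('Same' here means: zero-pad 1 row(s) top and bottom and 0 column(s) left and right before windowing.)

11

The receptive field on the zero-padded input at this output position is [9 / 9 / 11]. Elementwise product with the kernel and sum: 9·-1 + 9·1 + 11·1.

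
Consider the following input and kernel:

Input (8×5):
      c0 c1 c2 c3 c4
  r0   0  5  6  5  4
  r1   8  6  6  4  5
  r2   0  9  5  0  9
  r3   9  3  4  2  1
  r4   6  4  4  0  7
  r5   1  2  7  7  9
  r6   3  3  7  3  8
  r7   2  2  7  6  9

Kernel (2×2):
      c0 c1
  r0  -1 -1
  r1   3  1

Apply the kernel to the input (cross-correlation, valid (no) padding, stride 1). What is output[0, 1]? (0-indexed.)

The receptive field on the input at this output position is [5 6 / 6 6]. Elementwise product with the kernel and sum: 5·-1 + 6·-1 + 6·3 + 6·1.

13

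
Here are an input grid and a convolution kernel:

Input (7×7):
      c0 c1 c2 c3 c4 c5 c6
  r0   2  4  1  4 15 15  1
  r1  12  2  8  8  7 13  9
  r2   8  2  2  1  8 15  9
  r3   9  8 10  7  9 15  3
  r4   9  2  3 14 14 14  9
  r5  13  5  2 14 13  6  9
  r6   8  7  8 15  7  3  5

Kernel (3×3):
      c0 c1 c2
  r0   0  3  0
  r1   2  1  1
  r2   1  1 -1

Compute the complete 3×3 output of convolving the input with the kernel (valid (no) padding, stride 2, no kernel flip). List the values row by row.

Output[0,0]: The receptive field on the input at this output position is [2 4 1 / 12 2 8 / 8 2 2]. Elementwise product with the kernel and sum: 4·3 + 12·2 + 2·1 + 8·1 + 8·1 + 2·1 + 2·-1.
Output[0,1]: The receptive field on the input at this output position is [1 4 15 / 8 8 7 / 2 1 8]. Elementwise product with the kernel and sum: 4·3 + 8·2 + 8·1 + 7·1 + 2·1 + 1·1 + 8·-1.

54 38 95
50 42 100
46 89 88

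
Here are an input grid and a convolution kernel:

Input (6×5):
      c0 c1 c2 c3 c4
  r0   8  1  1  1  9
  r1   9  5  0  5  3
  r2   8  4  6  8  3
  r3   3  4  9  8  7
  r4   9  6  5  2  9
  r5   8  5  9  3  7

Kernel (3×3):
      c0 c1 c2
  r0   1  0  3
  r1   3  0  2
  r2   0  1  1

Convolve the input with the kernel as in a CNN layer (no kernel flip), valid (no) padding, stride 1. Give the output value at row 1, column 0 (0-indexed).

58

The receptive field on the input at this output position is [9 5 0 / 8 4 6 / 3 4 9]. Elementwise product with the kernel and sum: 9·1 + 0·3 + 8·3 + 6·2 + 4·1 + 9·1.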